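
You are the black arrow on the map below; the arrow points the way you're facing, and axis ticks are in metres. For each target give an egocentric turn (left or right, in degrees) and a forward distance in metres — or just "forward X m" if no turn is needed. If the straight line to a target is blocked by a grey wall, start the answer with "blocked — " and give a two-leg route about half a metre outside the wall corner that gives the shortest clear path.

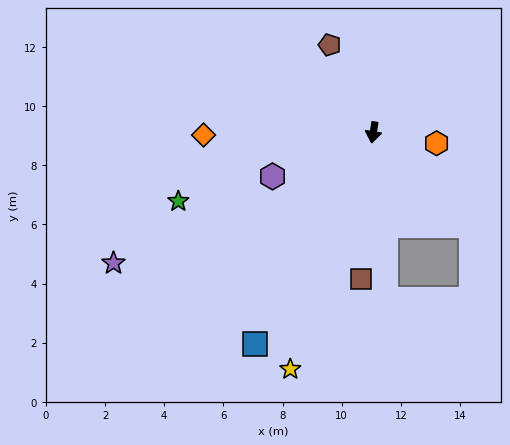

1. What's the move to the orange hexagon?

turn left 89°, forward 2.2 m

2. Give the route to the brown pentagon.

turn right 145°, forward 3.3 m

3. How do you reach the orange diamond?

turn right 80°, forward 5.7 m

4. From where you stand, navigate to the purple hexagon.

turn right 57°, forward 3.7 m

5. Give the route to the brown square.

turn left 4°, forward 5.0 m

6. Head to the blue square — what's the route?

turn right 20°, forward 8.2 m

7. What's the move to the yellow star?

turn right 10°, forward 8.5 m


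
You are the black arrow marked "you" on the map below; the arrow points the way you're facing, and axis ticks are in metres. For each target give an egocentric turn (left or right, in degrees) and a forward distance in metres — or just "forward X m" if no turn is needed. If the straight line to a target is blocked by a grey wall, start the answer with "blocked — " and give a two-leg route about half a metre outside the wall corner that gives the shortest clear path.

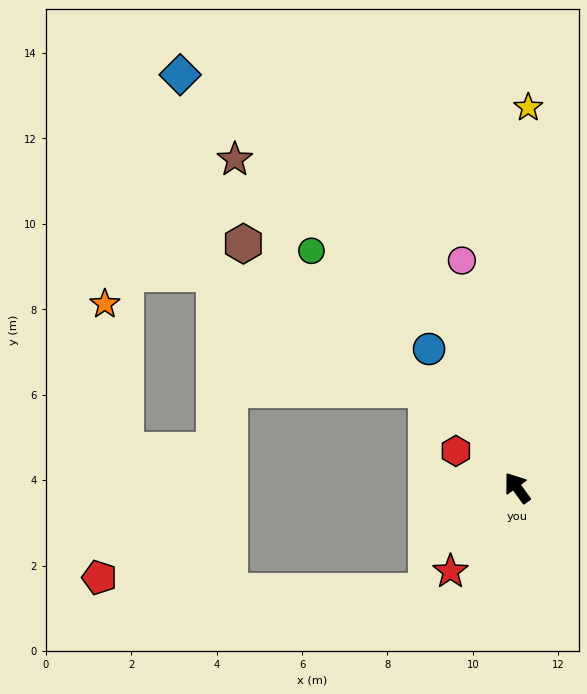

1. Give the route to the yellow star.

turn right 38°, forward 8.9 m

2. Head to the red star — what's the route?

turn left 106°, forward 2.5 m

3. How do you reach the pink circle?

turn right 22°, forward 5.5 m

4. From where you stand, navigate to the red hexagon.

turn left 23°, forward 1.7 m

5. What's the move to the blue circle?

turn right 3°, forward 3.8 m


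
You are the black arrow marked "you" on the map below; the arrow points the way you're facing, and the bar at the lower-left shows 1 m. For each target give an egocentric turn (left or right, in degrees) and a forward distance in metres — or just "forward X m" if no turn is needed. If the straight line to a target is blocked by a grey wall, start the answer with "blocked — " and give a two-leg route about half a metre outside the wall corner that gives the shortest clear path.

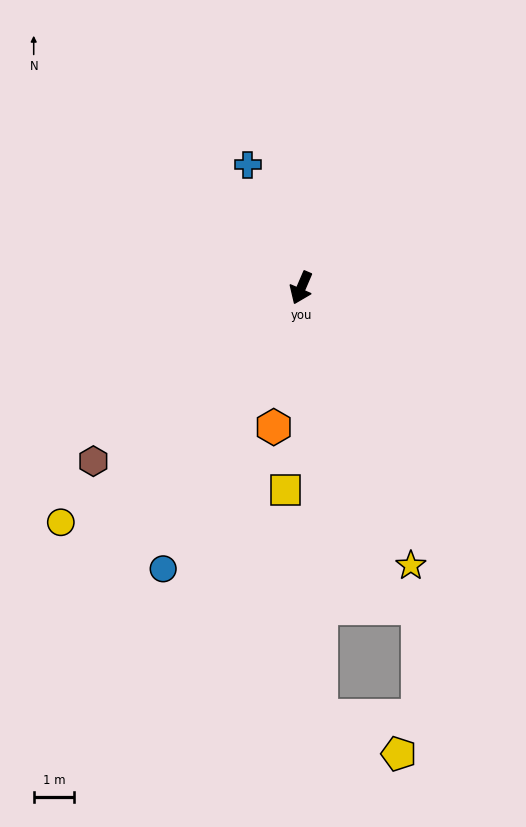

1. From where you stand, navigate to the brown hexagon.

turn right 27°, forward 6.6 m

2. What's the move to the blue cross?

turn right 133°, forward 3.3 m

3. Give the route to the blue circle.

turn right 3°, forward 7.7 m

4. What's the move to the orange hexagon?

turn left 12°, forward 3.5 m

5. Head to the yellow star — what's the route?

turn left 45°, forward 7.3 m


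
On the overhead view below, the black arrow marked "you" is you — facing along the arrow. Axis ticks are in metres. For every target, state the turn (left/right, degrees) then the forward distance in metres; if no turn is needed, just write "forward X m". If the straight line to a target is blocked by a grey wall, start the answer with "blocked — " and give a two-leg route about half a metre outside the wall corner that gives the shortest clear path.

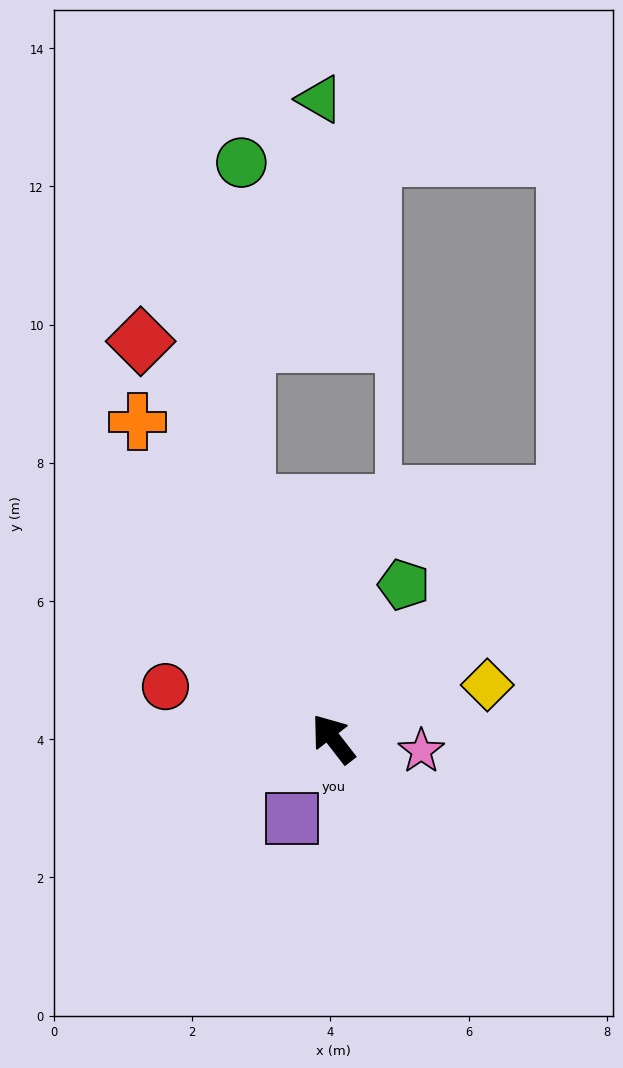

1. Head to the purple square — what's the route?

turn left 115°, forward 1.3 m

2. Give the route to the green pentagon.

turn right 62°, forward 2.5 m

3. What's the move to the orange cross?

turn right 6°, forward 5.4 m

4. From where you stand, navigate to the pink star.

turn right 136°, forward 1.3 m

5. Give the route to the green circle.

blocked — turn right 17°, forward 3.6 m, then turn right 20°, forward 4.9 m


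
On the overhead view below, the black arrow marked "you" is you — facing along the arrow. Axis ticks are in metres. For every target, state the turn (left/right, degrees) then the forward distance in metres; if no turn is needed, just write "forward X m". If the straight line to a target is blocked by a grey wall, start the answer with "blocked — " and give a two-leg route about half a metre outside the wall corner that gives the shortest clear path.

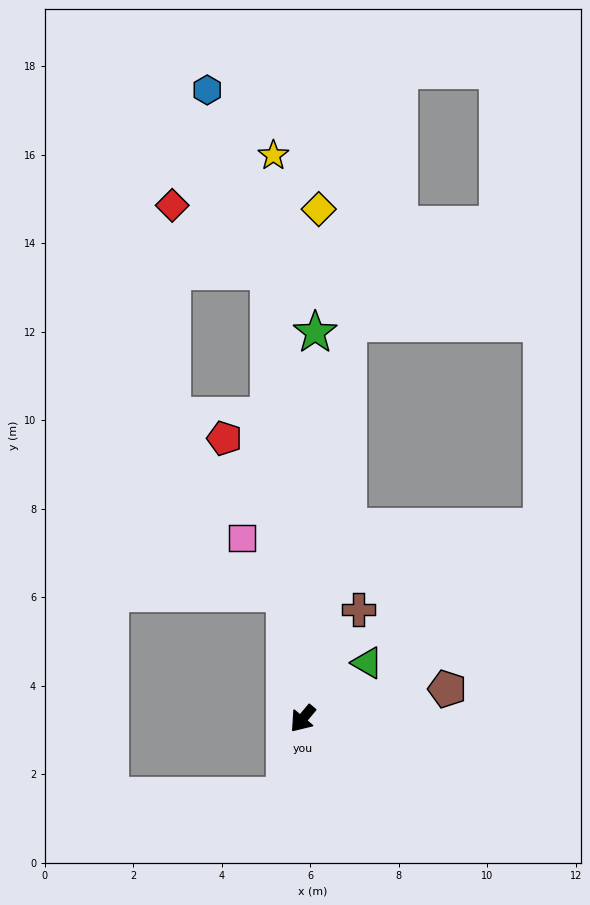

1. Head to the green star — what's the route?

turn right 142°, forward 8.7 m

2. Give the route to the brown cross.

turn right 167°, forward 2.8 m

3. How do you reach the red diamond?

blocked — turn right 136°, forward 10.1 m, then turn left 52°, forward 2.6 m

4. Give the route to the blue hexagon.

blocked — turn right 136°, forward 10.1 m, then turn left 15°, forward 4.3 m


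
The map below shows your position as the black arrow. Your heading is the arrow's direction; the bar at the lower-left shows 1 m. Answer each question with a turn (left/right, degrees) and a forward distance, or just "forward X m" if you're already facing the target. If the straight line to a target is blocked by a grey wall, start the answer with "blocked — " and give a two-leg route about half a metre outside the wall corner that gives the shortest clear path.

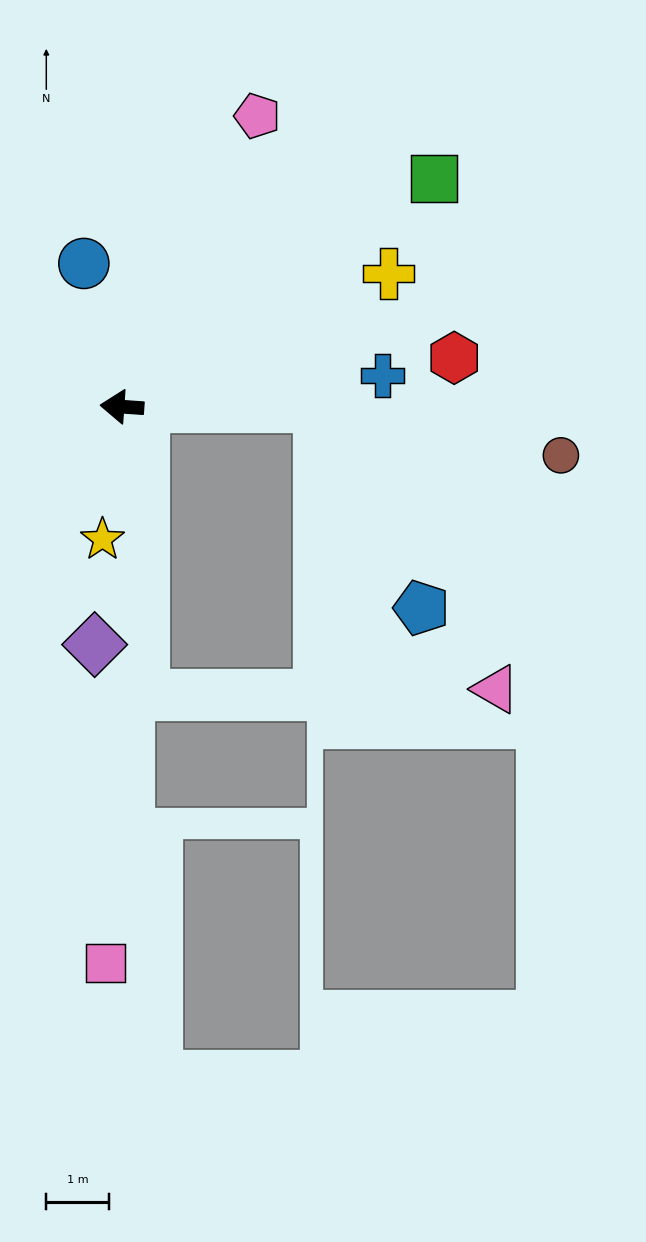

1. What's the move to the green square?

turn right 140°, forward 6.2 m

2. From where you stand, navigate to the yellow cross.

turn right 149°, forward 4.8 m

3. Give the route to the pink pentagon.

turn right 111°, forward 5.2 m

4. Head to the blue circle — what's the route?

turn right 71°, forward 2.4 m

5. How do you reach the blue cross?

turn right 169°, forward 4.2 m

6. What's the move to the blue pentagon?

blocked — turn right 176°, forward 3.2 m, then turn right 63°, forward 3.6 m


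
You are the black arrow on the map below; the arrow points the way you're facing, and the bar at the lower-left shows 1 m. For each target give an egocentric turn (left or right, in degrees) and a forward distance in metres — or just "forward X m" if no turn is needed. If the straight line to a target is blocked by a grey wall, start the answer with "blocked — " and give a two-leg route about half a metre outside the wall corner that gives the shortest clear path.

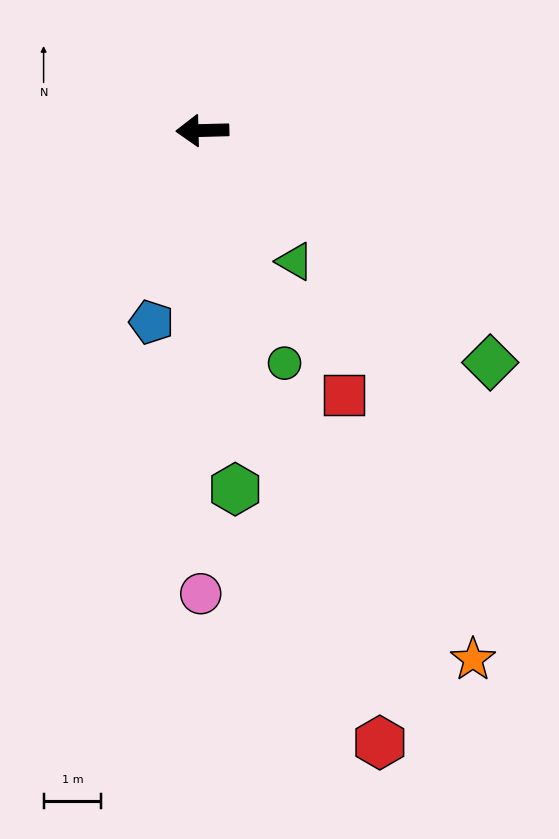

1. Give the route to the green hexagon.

turn left 94°, forward 6.2 m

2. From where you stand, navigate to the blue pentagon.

turn left 74°, forward 3.4 m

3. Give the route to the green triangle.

turn left 124°, forward 2.8 m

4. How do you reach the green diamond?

turn left 140°, forward 6.4 m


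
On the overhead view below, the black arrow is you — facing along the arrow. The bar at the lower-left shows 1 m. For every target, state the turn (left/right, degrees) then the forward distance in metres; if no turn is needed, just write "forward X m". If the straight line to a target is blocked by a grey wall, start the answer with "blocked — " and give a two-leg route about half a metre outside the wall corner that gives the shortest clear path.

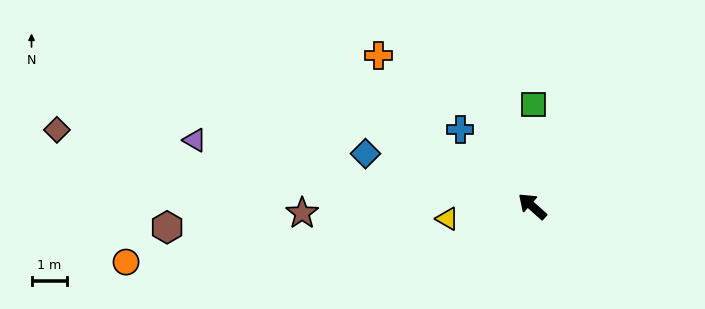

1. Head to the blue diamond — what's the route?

turn left 24°, forward 4.9 m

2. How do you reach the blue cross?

turn right 5°, forward 3.0 m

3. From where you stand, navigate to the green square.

turn right 49°, forward 2.9 m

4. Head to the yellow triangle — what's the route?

turn left 50°, forward 2.4 m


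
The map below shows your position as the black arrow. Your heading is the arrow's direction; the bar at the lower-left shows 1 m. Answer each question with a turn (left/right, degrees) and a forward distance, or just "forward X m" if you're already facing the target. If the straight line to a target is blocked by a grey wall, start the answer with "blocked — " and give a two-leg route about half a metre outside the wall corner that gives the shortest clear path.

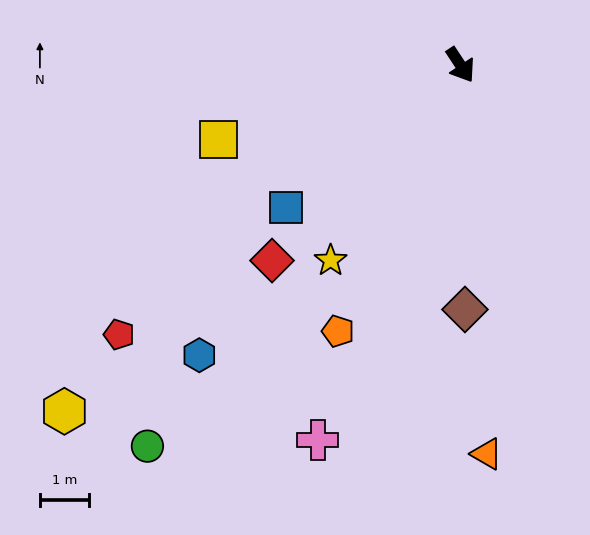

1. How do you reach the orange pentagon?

turn right 58°, forward 6.0 m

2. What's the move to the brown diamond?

turn right 32°, forward 5.0 m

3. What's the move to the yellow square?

turn right 106°, forward 5.2 m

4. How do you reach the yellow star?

turn right 67°, forward 4.8 m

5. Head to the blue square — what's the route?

turn right 84°, forward 4.6 m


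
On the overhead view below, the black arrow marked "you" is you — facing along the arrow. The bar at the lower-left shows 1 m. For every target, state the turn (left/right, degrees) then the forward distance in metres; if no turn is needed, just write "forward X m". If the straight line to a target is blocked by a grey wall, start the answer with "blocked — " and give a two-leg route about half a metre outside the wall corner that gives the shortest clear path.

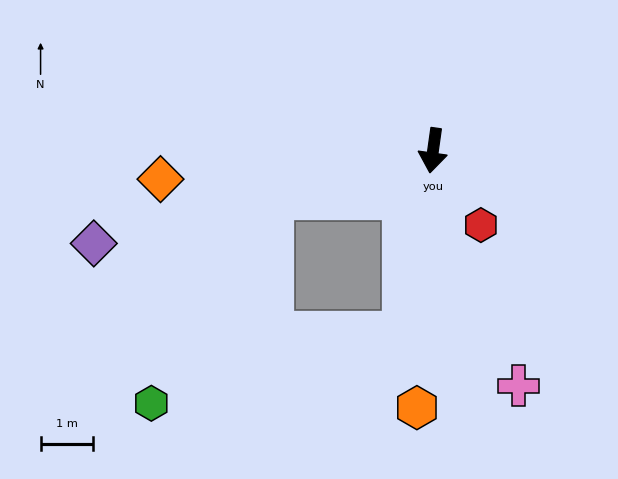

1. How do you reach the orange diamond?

turn right 76°, forward 5.2 m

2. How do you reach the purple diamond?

turn right 67°, forward 6.7 m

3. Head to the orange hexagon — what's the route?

turn left 4°, forward 4.9 m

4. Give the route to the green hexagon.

blocked — turn right 66°, forward 3.2 m, then turn left 44°, forward 4.5 m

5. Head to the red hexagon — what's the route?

turn left 41°, forward 1.7 m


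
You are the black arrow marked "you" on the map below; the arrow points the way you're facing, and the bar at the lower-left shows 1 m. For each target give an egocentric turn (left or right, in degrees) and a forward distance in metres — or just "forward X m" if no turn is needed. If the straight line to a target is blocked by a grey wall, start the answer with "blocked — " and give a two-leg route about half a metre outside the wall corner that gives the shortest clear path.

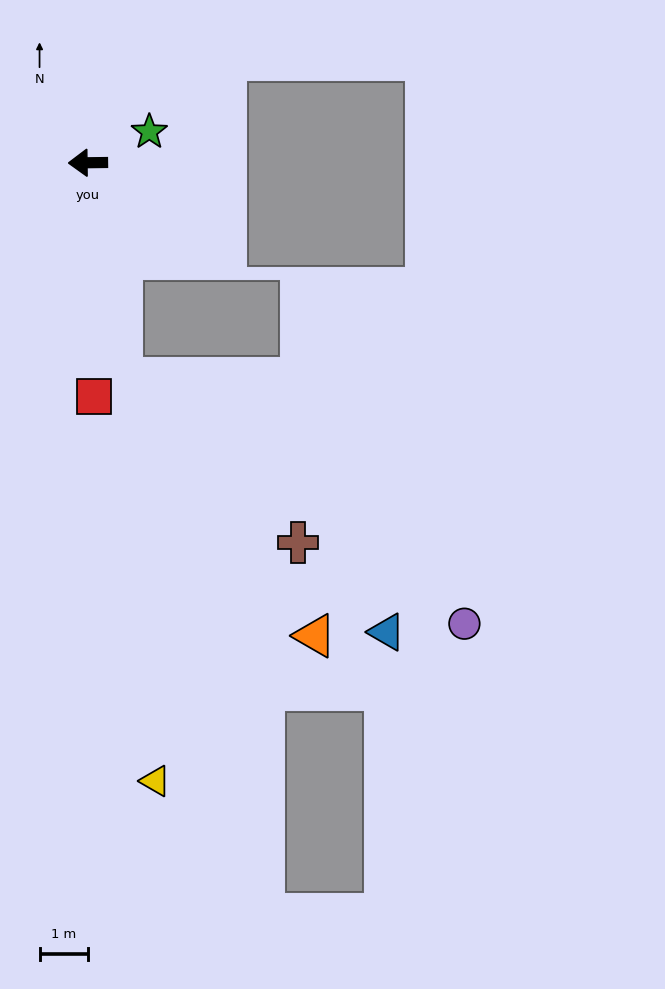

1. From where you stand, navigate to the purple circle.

blocked — turn left 98°, forward 4.5 m, then turn left 46°, forward 8.7 m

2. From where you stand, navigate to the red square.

turn left 91°, forward 4.8 m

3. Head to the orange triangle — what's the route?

blocked — turn left 98°, forward 4.5 m, then turn left 28°, forward 6.6 m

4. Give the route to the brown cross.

blocked — turn left 98°, forward 4.5 m, then turn left 38°, forward 5.0 m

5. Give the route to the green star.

turn right 154°, forward 1.4 m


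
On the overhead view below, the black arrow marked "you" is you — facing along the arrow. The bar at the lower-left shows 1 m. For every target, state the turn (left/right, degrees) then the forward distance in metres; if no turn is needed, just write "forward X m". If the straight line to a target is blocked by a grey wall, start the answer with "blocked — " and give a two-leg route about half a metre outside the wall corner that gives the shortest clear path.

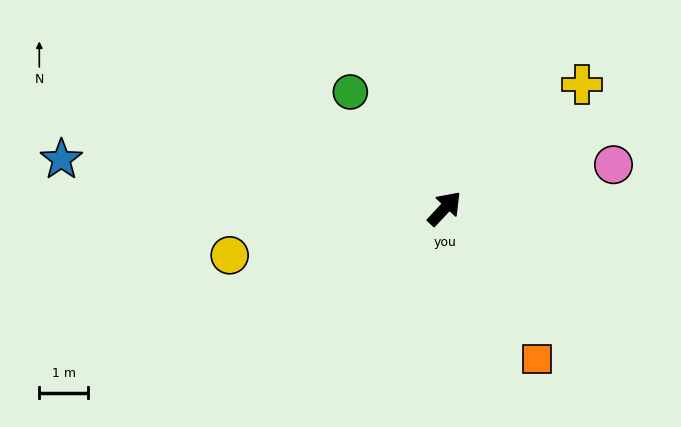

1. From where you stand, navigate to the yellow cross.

turn right 5°, forward 3.8 m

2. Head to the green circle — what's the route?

turn left 82°, forward 3.1 m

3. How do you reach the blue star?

turn left 126°, forward 7.9 m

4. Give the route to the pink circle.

turn right 32°, forward 3.6 m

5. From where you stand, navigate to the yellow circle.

turn left 145°, forward 4.5 m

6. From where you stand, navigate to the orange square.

turn right 105°, forward 3.6 m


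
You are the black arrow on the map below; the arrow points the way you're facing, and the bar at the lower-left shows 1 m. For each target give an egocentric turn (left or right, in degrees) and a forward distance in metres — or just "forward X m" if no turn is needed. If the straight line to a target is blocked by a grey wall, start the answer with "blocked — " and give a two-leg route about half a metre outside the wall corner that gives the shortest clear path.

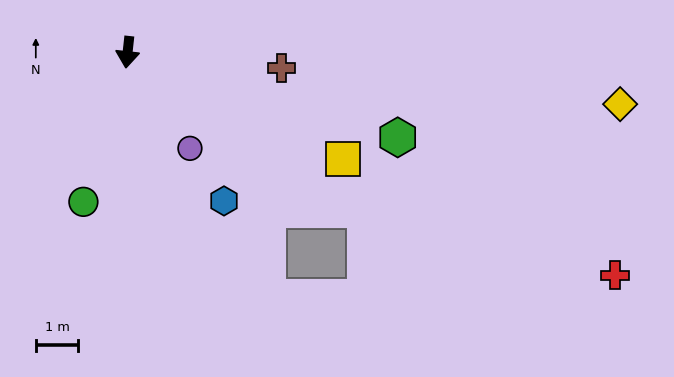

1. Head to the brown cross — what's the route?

turn left 90°, forward 3.6 m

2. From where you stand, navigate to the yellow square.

turn left 70°, forward 5.7 m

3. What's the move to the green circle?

turn right 10°, forward 3.7 m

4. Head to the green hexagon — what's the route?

turn left 79°, forward 6.7 m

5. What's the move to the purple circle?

turn left 39°, forward 2.7 m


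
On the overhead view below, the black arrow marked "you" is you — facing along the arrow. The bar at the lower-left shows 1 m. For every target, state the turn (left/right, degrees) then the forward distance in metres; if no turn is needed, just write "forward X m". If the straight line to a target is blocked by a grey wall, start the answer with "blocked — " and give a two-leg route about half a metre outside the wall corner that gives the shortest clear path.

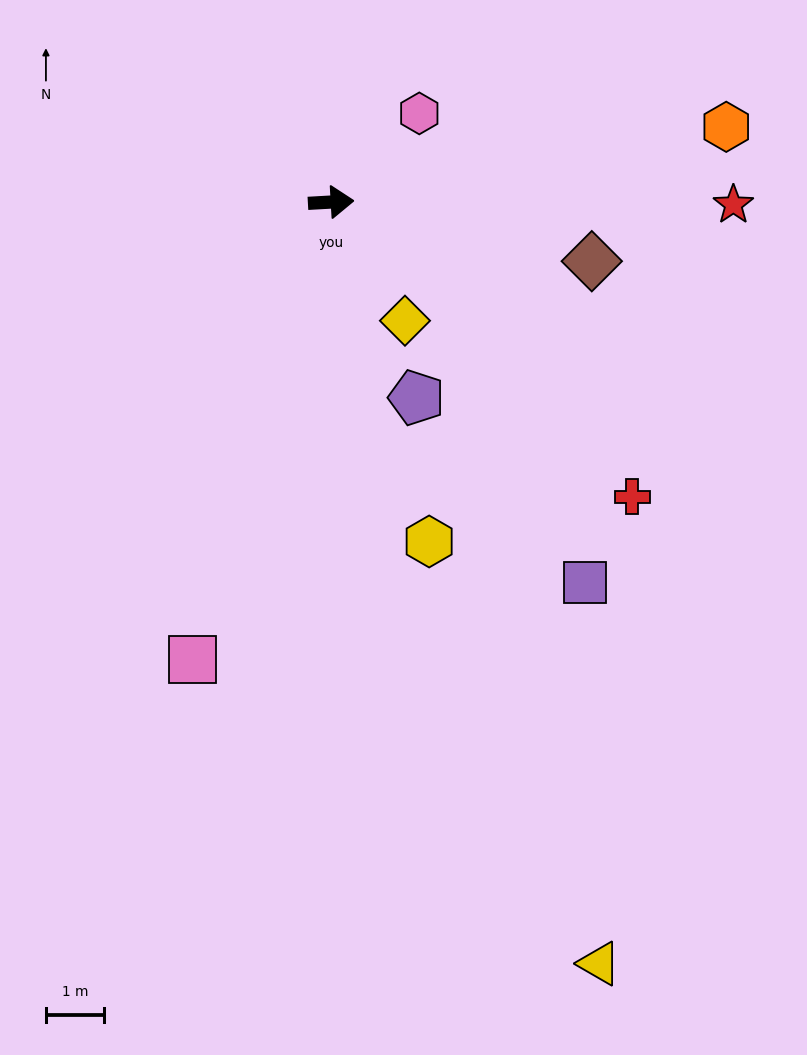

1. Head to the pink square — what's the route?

turn right 110°, forward 8.2 m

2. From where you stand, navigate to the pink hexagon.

turn left 42°, forward 2.1 m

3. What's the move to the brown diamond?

turn right 16°, forward 4.6 m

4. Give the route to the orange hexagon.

turn left 8°, forward 6.9 m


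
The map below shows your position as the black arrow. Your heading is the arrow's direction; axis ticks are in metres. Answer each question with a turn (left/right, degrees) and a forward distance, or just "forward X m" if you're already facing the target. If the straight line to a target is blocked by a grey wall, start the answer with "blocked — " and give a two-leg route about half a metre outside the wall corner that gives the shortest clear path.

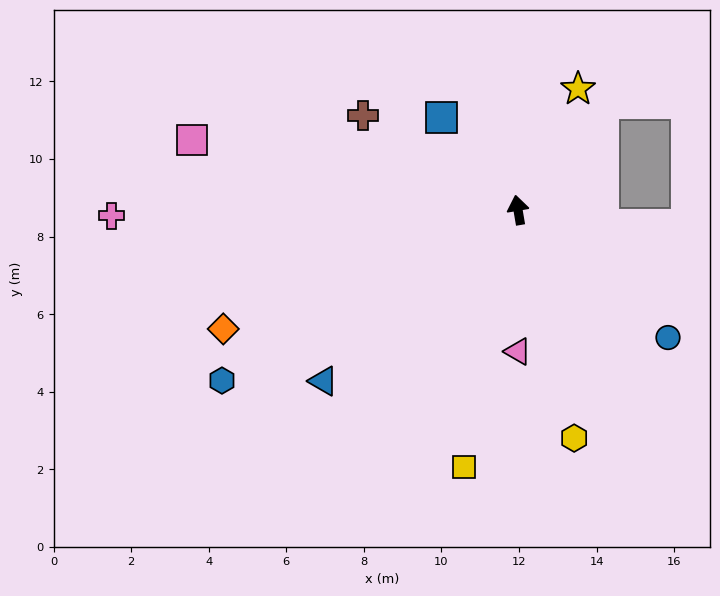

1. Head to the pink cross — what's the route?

turn left 81°, forward 10.5 m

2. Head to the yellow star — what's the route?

turn right 36°, forward 3.5 m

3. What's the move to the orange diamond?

turn left 102°, forward 8.2 m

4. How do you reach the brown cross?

turn left 49°, forward 4.7 m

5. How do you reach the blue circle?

turn right 140°, forward 5.1 m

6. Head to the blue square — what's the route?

turn left 30°, forward 3.1 m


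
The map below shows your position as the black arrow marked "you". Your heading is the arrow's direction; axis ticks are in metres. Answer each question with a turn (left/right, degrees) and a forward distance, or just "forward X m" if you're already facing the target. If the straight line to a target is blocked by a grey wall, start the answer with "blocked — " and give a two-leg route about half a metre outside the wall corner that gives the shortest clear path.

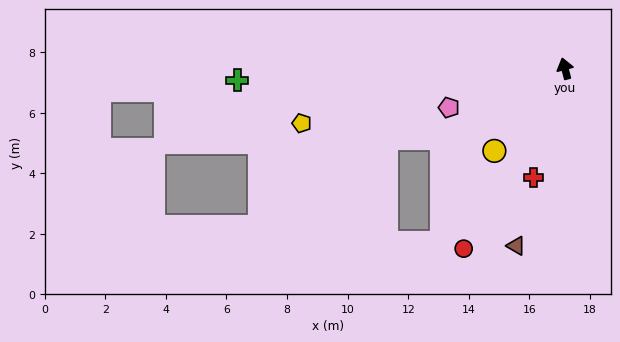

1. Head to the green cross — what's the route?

turn left 77°, forward 10.8 m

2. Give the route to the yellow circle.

turn left 125°, forward 3.6 m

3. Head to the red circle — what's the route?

turn left 136°, forward 6.8 m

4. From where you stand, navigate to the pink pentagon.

turn left 94°, forward 4.0 m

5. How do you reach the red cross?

turn left 149°, forward 3.7 m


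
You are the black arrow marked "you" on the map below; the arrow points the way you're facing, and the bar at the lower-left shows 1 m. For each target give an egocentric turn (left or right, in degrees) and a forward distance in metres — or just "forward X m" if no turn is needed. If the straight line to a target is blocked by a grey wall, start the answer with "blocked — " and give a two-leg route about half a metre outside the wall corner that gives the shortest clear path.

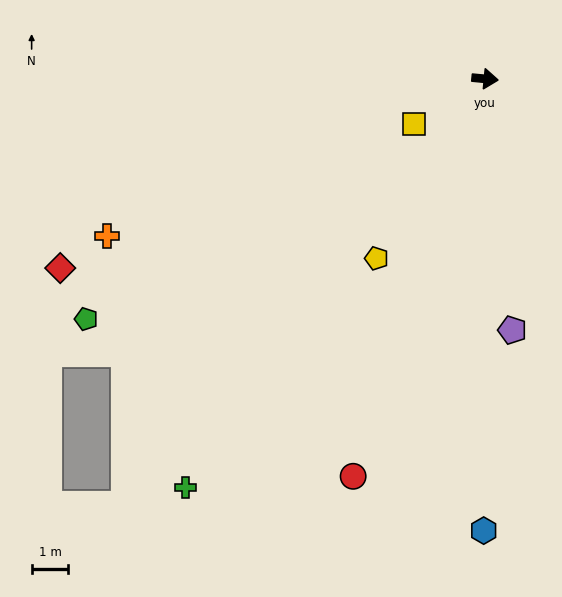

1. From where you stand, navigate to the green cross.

turn right 121°, forward 13.8 m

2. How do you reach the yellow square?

turn right 142°, forward 2.3 m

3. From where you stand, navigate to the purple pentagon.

turn right 78°, forward 6.9 m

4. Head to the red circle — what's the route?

turn right 103°, forward 11.4 m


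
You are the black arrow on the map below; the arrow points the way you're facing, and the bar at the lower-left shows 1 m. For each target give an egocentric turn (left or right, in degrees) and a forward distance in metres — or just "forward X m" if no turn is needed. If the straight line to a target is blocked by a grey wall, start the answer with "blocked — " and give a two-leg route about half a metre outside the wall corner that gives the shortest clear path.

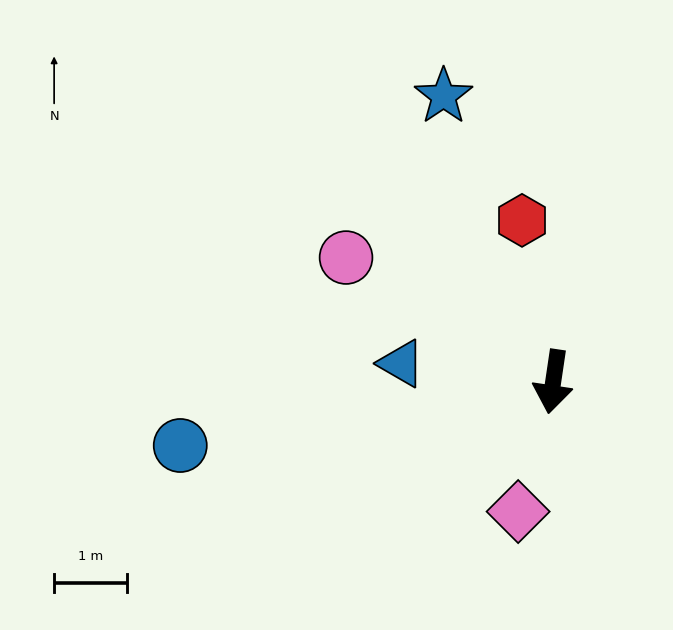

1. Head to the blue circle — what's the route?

turn right 72°, forward 5.2 m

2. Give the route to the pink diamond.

turn right 7°, forward 1.8 m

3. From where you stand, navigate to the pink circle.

turn right 113°, forward 3.3 m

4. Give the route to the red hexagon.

turn right 161°, forward 2.3 m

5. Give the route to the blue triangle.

turn right 88°, forward 2.1 m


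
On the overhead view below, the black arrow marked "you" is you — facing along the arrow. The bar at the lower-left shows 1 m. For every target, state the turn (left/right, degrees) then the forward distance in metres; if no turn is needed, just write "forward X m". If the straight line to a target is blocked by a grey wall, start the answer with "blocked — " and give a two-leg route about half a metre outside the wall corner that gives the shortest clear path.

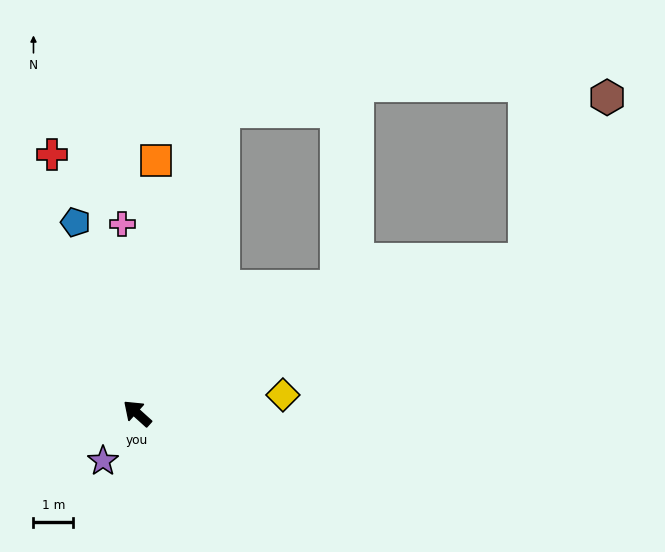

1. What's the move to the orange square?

turn right 52°, forward 6.4 m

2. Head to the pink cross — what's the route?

turn right 43°, forward 4.8 m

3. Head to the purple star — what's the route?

turn left 96°, forward 1.5 m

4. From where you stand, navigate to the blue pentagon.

turn right 30°, forward 5.1 m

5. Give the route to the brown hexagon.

blocked — turn right 116°, forward 10.5 m, then turn left 41°, forward 4.6 m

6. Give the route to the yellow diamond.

turn right 131°, forward 3.7 m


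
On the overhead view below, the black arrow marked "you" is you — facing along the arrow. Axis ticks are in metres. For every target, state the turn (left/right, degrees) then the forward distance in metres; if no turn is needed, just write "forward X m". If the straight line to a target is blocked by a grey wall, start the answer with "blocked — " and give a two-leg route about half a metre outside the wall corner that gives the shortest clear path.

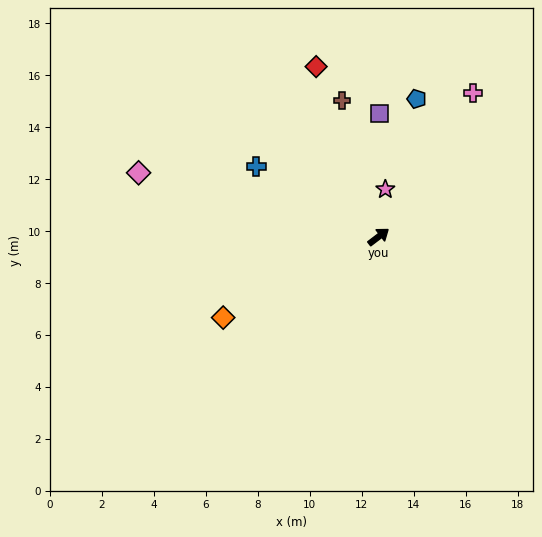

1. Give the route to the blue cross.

turn left 113°, forward 5.4 m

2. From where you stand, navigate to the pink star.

turn left 45°, forward 1.8 m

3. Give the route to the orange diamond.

turn left 170°, forward 6.7 m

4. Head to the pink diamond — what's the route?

turn left 128°, forward 9.6 m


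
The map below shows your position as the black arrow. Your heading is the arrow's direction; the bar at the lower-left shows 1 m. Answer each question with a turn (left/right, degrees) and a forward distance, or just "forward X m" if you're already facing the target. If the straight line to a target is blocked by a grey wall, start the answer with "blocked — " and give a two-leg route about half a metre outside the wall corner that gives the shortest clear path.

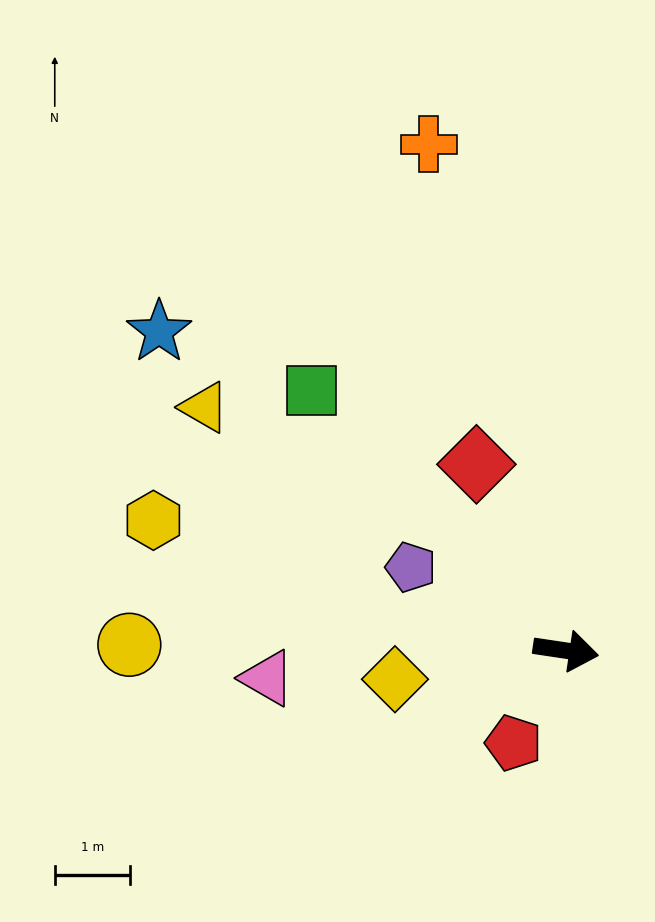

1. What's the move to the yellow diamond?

turn right 162°, forward 2.3 m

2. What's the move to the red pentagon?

turn right 111°, forward 1.4 m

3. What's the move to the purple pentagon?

turn left 160°, forward 2.3 m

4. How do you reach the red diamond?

turn left 124°, forward 2.7 m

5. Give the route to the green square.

turn left 143°, forward 4.8 m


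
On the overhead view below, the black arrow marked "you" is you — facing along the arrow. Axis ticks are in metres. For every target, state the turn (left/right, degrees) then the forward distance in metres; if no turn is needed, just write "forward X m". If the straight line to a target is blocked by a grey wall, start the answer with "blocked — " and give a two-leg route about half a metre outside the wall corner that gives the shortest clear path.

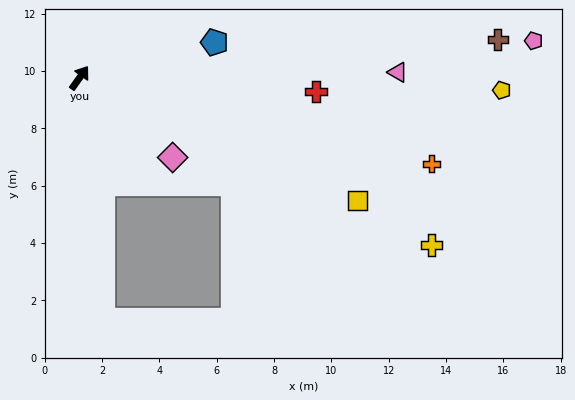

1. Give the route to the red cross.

turn right 58°, forward 8.3 m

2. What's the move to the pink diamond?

turn right 95°, forward 4.3 m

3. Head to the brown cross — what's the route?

turn right 49°, forward 14.6 m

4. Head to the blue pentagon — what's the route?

turn right 40°, forward 4.9 m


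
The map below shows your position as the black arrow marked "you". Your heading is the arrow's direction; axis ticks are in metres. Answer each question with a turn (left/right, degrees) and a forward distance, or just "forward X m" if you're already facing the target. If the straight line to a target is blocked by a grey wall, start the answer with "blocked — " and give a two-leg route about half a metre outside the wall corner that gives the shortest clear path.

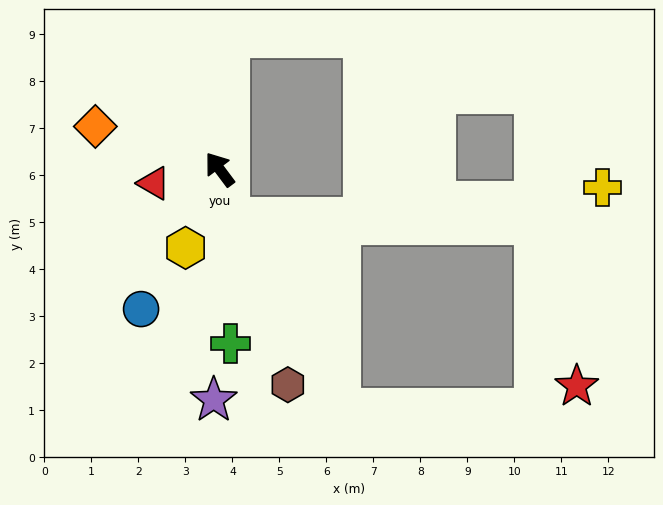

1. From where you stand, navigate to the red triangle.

turn left 65°, forward 1.4 m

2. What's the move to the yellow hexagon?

turn left 120°, forward 1.8 m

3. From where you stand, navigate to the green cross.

turn left 147°, forward 3.7 m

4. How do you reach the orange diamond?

turn left 34°, forward 2.8 m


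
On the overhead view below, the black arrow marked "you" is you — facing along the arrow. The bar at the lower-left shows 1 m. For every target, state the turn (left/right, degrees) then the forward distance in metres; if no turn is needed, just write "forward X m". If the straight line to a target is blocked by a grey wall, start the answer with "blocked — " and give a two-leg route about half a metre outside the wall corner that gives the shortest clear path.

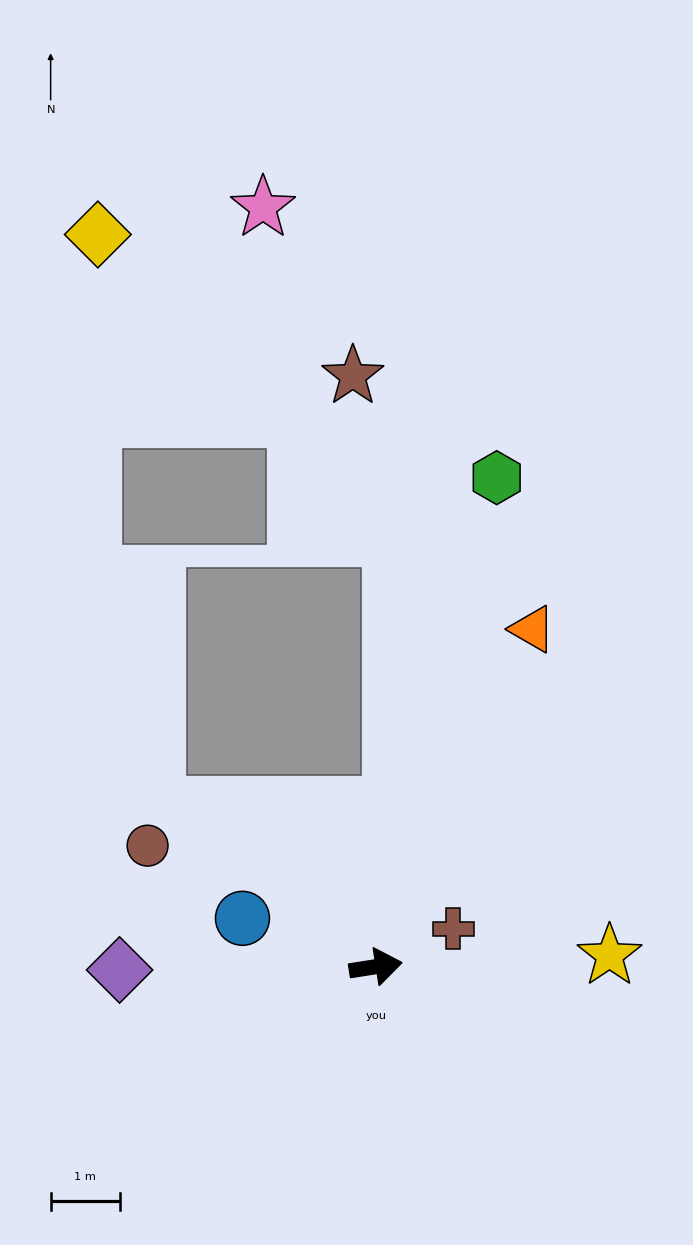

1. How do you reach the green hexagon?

turn left 67°, forward 7.3 m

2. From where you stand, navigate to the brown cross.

turn left 17°, forward 1.2 m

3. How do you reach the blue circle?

turn left 151°, forward 2.1 m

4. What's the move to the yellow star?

turn right 6°, forward 3.4 m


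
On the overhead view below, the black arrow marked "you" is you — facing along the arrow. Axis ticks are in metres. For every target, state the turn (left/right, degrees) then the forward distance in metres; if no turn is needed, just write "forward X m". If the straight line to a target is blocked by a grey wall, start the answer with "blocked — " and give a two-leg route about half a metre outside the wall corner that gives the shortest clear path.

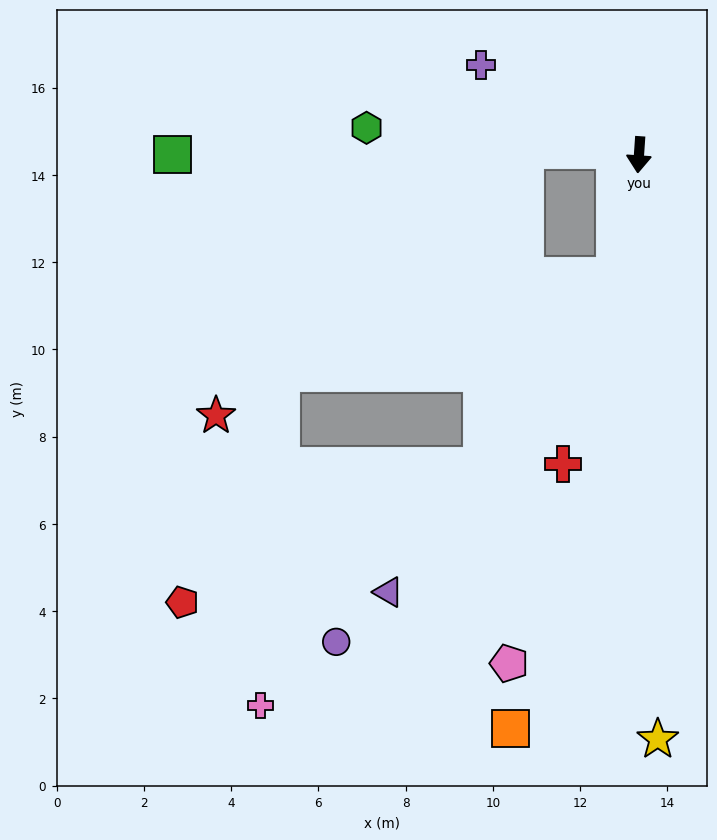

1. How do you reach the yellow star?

turn left 6°, forward 13.4 m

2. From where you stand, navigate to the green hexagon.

turn right 92°, forward 6.3 m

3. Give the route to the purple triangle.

blocked — turn right 7°, forward 2.8 m, then turn right 25°, forward 8.9 m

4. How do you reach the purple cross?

turn right 116°, forward 4.2 m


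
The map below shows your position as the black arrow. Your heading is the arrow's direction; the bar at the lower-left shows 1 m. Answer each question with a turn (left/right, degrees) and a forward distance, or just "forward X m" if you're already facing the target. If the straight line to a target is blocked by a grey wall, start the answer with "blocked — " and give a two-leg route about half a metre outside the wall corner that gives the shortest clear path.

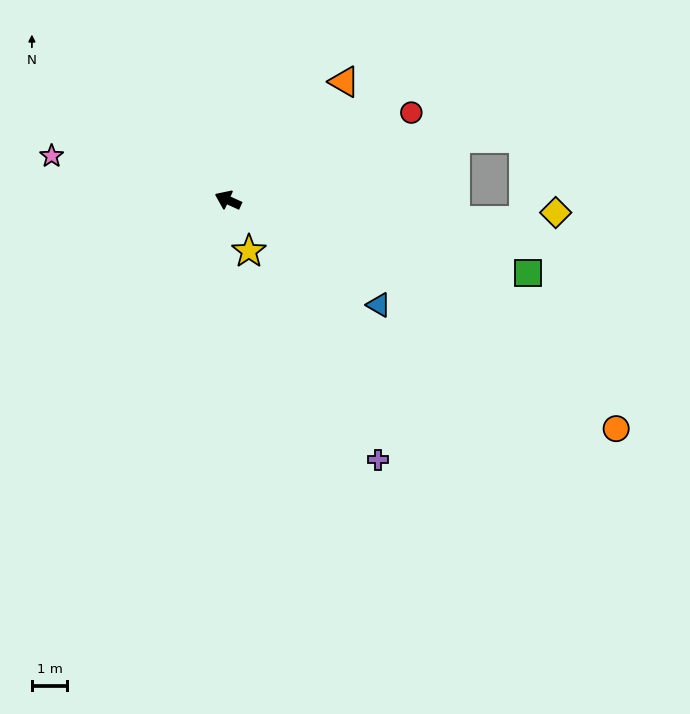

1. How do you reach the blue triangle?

turn left 170°, forward 5.2 m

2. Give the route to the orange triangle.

turn right 110°, forward 4.7 m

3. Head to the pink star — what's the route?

turn left 10°, forward 5.2 m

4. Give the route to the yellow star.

turn left 137°, forward 1.6 m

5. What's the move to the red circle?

turn right 130°, forward 5.8 m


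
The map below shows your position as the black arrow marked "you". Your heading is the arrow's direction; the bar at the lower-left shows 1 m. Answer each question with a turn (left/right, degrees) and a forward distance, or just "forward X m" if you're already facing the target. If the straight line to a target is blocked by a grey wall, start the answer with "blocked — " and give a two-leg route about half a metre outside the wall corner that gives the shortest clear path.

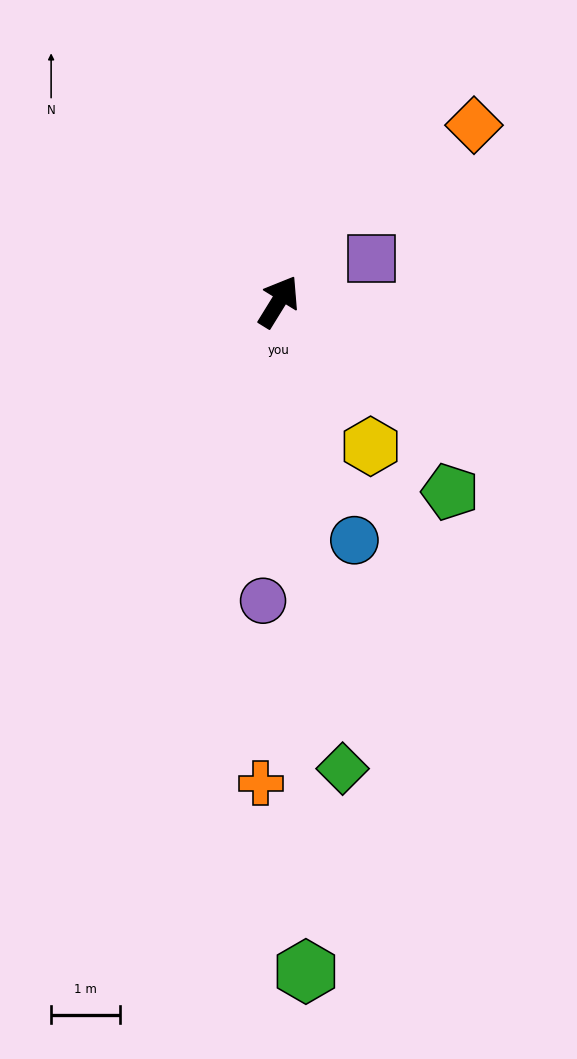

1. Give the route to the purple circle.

turn right 151°, forward 4.3 m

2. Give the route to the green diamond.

turn right 141°, forward 6.8 m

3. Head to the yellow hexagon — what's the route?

turn right 116°, forward 2.5 m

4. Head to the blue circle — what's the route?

turn right 131°, forward 3.6 m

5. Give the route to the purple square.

turn right 33°, forward 1.5 m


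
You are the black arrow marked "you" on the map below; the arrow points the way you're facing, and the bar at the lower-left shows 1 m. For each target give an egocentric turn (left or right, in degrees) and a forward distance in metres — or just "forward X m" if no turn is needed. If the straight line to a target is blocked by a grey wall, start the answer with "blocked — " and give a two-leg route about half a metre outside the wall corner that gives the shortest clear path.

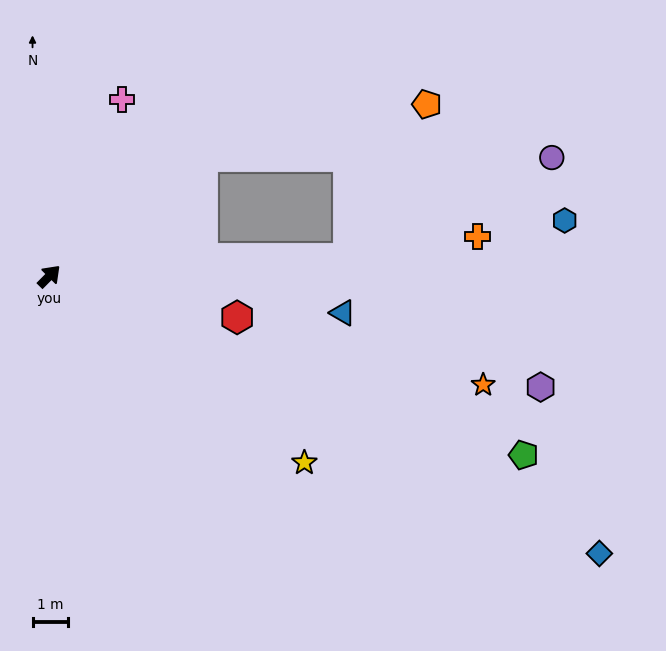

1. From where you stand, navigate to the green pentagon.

turn right 66°, forward 14.1 m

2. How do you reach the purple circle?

blocked — turn right 42°, forward 8.4 m, then turn left 23°, forward 6.3 m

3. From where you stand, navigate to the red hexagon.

turn right 58°, forward 5.4 m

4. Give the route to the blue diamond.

turn right 72°, forward 17.2 m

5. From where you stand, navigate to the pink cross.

turn left 22°, forward 5.3 m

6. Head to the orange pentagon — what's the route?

blocked — turn right 7°, forward 5.4 m, then turn right 25°, forward 6.4 m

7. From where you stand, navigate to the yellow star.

turn right 81°, forward 8.8 m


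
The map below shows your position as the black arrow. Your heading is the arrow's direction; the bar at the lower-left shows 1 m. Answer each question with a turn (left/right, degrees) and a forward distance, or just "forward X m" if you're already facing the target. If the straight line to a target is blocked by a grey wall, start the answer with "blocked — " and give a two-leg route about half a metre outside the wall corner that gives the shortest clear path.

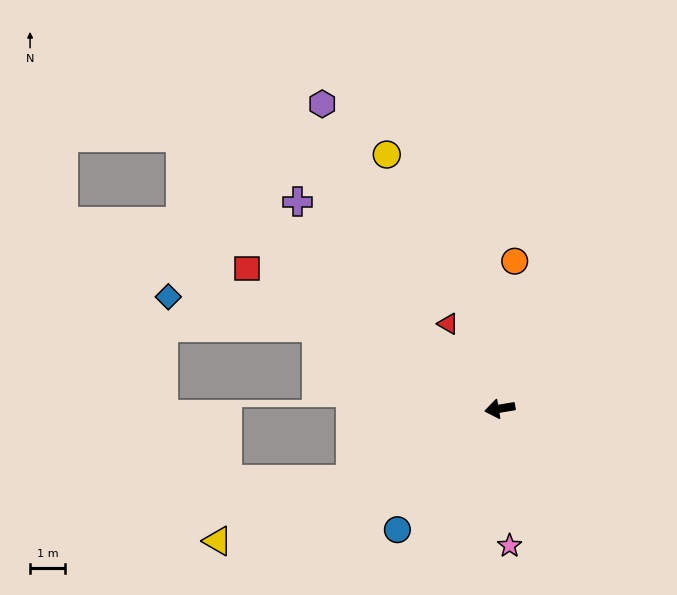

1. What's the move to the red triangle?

turn right 68°, forward 2.8 m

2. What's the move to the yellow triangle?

turn left 16°, forward 8.9 m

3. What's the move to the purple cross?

turn right 55°, forward 8.3 m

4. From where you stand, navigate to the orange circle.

turn right 105°, forward 4.2 m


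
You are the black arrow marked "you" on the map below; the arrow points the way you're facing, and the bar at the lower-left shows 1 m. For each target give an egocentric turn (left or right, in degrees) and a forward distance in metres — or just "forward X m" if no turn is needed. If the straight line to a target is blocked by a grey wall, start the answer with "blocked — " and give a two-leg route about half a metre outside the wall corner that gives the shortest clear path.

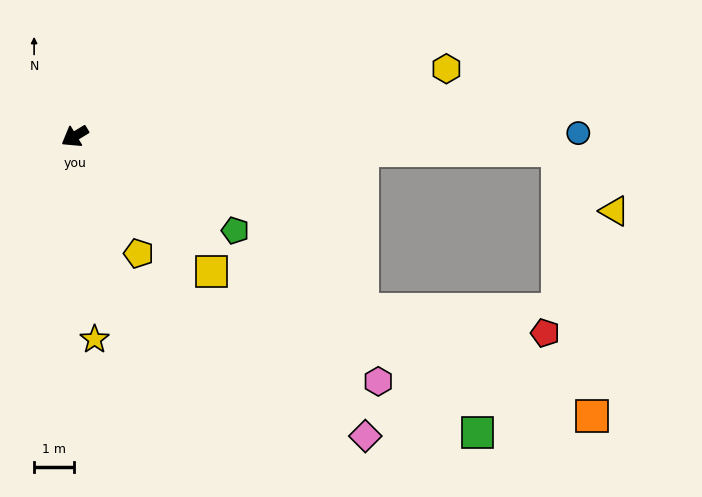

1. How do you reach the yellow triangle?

blocked — turn left 147°, forward 12.0 m, then turn right 45°, forward 2.1 m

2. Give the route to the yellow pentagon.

turn left 87°, forward 3.3 m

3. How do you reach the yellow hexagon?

turn left 159°, forward 9.4 m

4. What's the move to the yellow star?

turn left 64°, forward 5.1 m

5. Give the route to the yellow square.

turn left 104°, forward 4.8 m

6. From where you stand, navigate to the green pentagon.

turn left 118°, forward 4.6 m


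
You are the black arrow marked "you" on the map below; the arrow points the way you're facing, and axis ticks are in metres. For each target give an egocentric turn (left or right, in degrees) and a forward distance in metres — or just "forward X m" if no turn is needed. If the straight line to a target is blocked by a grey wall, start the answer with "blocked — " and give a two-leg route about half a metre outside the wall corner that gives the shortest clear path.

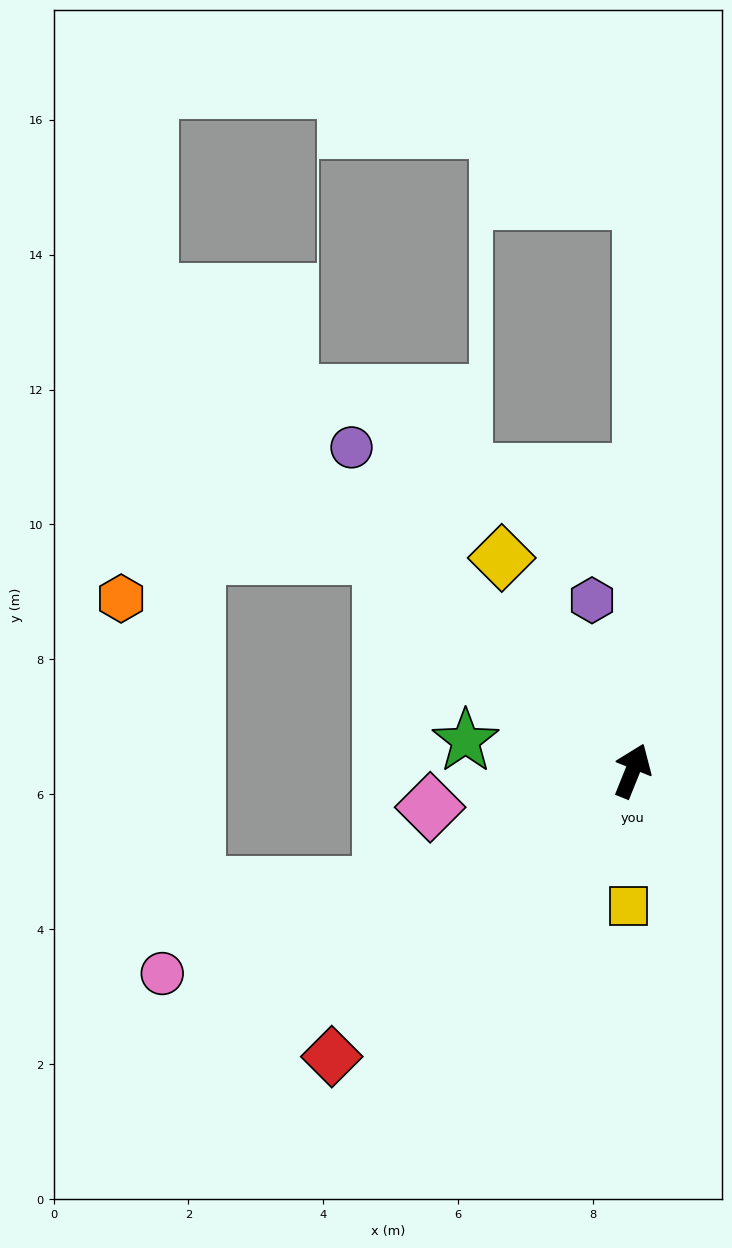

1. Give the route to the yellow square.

turn right 160°, forward 2.0 m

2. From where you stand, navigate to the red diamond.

turn left 155°, forward 6.2 m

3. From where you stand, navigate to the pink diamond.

turn left 122°, forward 3.0 m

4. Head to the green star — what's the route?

turn left 102°, forward 2.5 m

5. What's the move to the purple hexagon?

turn left 35°, forward 2.6 m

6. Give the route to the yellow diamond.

turn left 54°, forward 3.7 m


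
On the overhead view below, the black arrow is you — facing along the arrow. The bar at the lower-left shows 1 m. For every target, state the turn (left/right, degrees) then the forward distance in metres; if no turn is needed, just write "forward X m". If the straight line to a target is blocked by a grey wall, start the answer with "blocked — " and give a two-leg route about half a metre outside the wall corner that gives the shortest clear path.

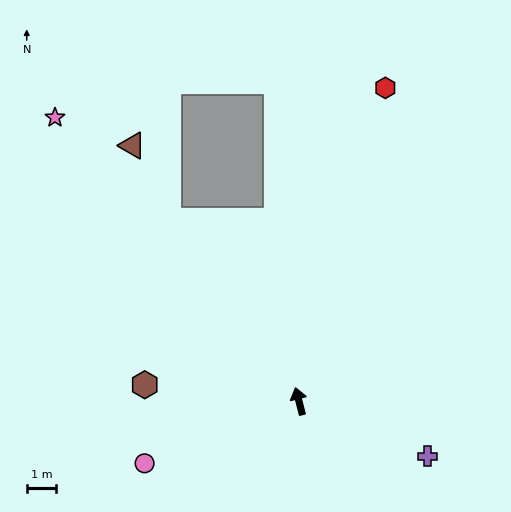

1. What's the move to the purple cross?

turn right 128°, forward 4.7 m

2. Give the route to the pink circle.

turn left 98°, forward 5.7 m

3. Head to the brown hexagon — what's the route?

turn left 70°, forward 5.3 m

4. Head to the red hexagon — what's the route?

turn right 30°, forward 11.0 m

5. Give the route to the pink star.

turn left 26°, forward 12.7 m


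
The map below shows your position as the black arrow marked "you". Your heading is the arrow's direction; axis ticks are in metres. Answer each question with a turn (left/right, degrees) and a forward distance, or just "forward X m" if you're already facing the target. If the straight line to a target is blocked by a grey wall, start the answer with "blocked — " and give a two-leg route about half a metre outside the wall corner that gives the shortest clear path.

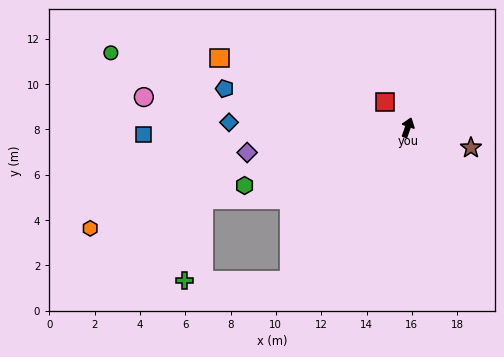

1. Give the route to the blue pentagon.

turn left 97°, forward 8.3 m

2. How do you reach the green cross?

blocked — turn left 161°, forward 8.5 m, then turn right 51°, forward 4.6 m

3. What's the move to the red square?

turn left 61°, forward 1.5 m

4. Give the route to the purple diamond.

turn left 118°, forward 7.2 m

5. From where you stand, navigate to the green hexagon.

turn left 129°, forward 7.6 m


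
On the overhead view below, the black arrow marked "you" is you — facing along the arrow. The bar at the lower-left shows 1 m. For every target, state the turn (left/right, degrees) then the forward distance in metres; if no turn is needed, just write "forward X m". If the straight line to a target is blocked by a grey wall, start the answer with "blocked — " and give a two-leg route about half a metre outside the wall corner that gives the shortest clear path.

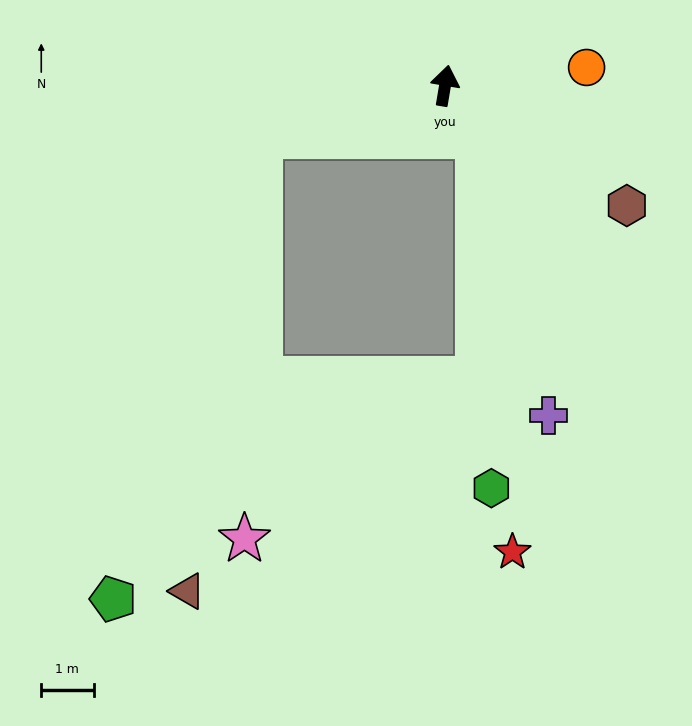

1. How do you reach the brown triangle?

blocked — turn left 115°, forward 3.7 m, then turn left 65°, forward 8.8 m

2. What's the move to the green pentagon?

blocked — turn left 115°, forward 3.7 m, then turn left 57°, forward 9.3 m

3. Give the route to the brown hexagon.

turn right 114°, forward 4.2 m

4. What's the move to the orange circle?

turn right 73°, forward 2.7 m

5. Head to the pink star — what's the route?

blocked — turn left 115°, forward 3.7 m, then turn left 72°, forward 7.7 m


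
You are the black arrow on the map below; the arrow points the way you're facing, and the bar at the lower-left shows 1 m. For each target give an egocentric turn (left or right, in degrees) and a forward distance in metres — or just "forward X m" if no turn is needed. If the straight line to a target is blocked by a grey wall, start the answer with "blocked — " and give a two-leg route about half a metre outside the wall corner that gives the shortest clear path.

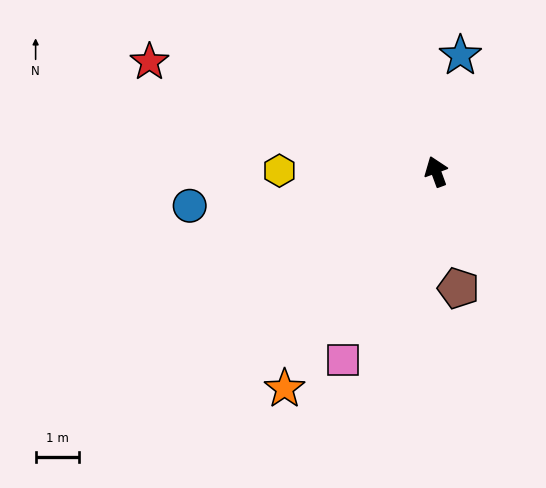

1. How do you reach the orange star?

turn left 125°, forward 6.1 m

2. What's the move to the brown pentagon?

turn left 171°, forward 2.7 m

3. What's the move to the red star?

turn left 49°, forward 7.1 m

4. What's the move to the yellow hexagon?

turn left 70°, forward 3.6 m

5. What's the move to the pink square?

turn left 134°, forward 4.8 m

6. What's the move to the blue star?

turn right 32°, forward 2.7 m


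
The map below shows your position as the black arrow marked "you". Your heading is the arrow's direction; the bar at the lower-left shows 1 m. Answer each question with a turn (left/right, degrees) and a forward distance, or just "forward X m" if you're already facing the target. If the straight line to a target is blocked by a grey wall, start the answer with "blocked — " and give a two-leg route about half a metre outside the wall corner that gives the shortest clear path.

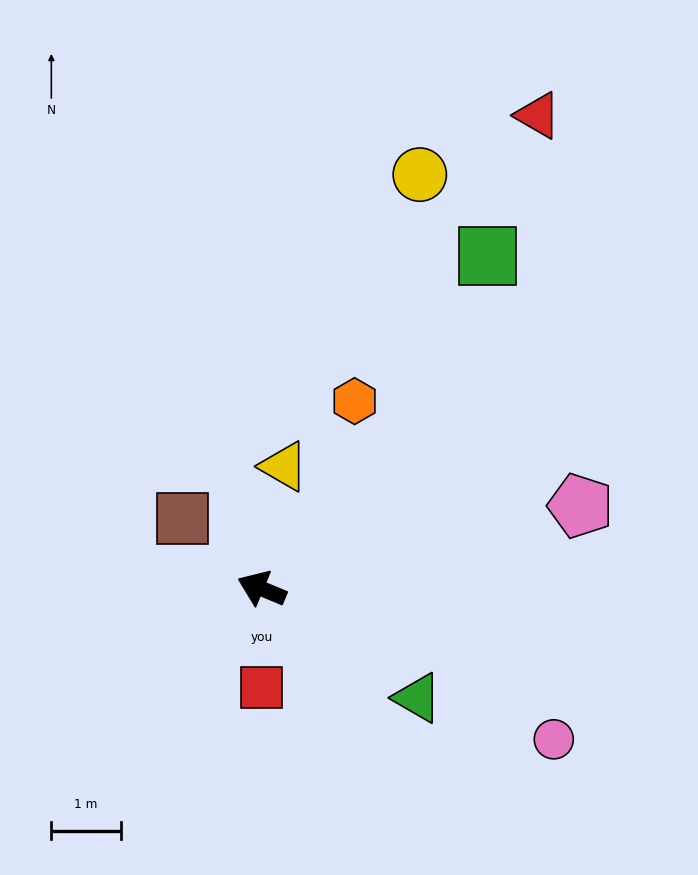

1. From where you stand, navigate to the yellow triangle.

turn right 78°, forward 1.8 m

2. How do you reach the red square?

turn left 113°, forward 1.4 m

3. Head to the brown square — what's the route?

turn right 19°, forward 1.5 m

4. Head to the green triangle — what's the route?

turn left 168°, forward 2.7 m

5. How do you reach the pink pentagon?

turn right 143°, forward 4.7 m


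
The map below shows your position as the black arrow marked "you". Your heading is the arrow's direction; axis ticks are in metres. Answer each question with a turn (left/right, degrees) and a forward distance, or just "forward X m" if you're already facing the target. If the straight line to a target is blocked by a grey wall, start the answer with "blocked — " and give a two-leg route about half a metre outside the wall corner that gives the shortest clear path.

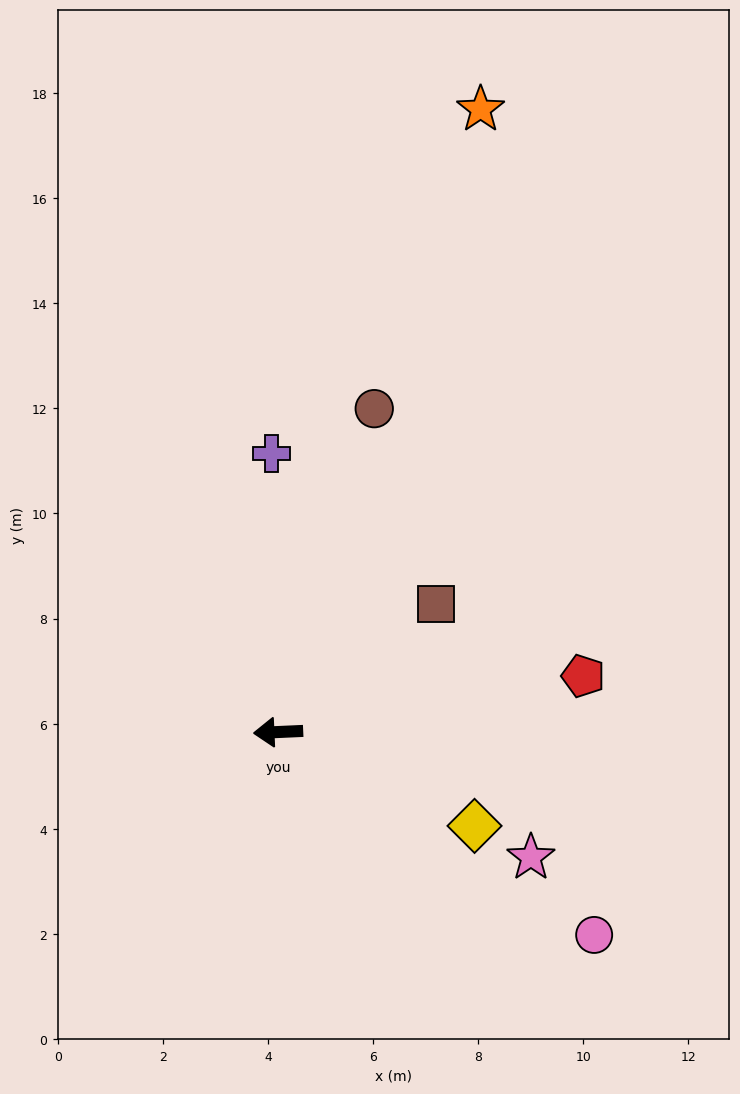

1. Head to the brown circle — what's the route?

turn right 109°, forward 6.4 m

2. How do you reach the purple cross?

turn right 91°, forward 5.3 m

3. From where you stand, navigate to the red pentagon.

turn right 172°, forward 5.9 m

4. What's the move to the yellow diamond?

turn left 152°, forward 4.1 m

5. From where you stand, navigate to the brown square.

turn right 144°, forward 3.9 m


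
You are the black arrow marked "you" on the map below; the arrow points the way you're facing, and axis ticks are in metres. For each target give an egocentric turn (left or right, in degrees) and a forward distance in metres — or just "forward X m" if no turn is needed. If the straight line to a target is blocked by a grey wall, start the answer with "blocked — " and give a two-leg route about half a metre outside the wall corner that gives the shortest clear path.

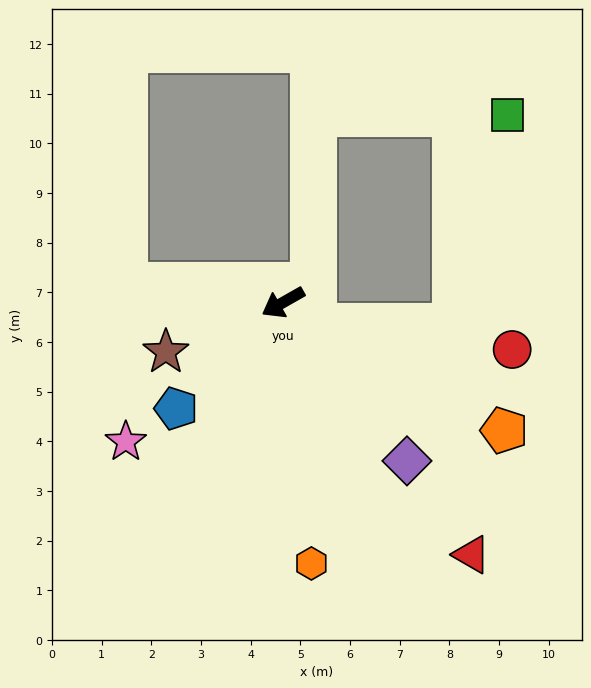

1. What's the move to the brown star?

turn right 7°, forward 2.6 m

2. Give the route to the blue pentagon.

turn left 15°, forward 3.0 m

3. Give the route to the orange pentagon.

turn left 120°, forward 5.1 m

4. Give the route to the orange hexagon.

turn left 67°, forward 5.3 m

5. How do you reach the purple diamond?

turn left 98°, forward 4.0 m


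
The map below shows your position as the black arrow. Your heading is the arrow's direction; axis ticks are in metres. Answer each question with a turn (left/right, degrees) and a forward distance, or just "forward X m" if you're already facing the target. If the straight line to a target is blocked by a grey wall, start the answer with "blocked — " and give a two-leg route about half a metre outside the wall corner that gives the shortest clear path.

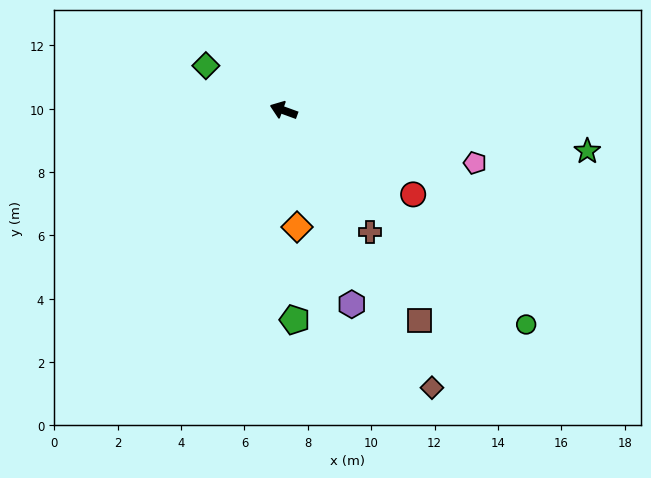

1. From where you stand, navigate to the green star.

turn right 168°, forward 9.7 m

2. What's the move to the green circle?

turn left 159°, forward 10.2 m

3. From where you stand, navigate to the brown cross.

turn left 145°, forward 4.7 m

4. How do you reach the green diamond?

turn right 10°, forward 2.8 m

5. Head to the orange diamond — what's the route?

turn left 117°, forward 3.7 m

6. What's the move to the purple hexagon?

turn left 129°, forward 6.5 m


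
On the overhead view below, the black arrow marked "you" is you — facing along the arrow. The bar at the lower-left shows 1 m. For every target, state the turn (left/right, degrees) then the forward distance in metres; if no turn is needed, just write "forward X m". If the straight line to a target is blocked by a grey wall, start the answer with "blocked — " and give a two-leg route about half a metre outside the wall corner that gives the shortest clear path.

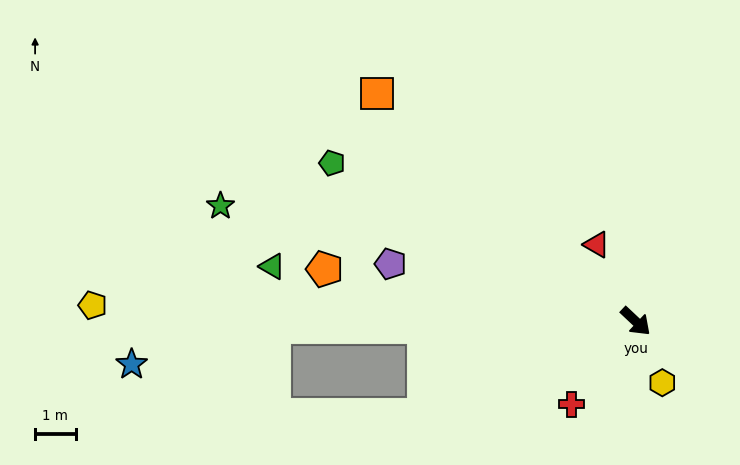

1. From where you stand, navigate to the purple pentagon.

turn right 150°, forward 6.2 m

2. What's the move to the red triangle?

turn left 160°, forward 2.1 m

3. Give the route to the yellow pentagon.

turn right 138°, forward 13.4 m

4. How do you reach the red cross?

turn right 85°, forward 2.6 m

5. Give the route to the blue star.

blocked — turn right 136°, forward 8.9 m, then turn left 14°, forward 3.6 m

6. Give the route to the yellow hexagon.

turn right 23°, forward 1.7 m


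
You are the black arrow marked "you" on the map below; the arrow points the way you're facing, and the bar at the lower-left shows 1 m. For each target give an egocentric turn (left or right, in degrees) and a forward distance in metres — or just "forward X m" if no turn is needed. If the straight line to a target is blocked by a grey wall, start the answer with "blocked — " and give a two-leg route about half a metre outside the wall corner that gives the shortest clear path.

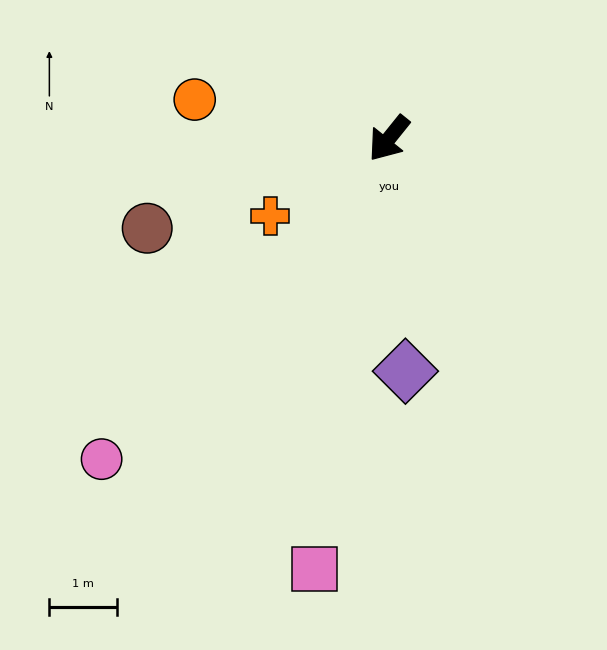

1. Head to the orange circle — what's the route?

turn right 63°, forward 2.9 m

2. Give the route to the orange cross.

turn right 18°, forward 2.1 m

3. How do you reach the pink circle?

turn right 3°, forward 6.4 m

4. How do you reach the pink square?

turn left 29°, forward 6.5 m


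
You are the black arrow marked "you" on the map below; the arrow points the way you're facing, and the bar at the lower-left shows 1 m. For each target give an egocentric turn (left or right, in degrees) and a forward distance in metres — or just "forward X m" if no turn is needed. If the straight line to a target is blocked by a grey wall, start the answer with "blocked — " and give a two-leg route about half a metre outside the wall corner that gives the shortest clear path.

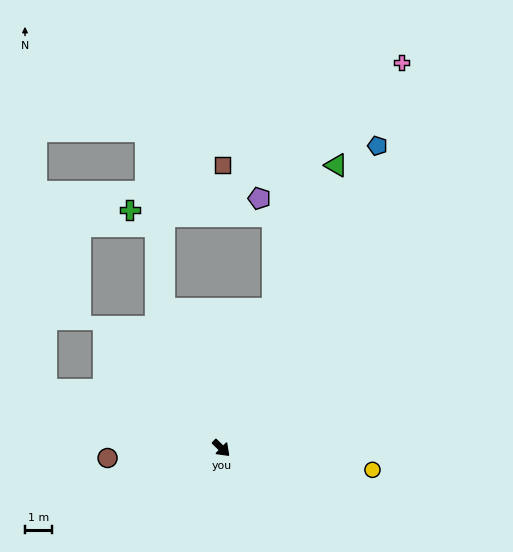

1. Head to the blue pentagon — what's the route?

turn left 107°, forward 12.6 m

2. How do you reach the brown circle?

turn right 131°, forward 4.2 m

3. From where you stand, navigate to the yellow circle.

turn left 36°, forward 5.7 m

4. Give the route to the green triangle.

turn left 112°, forward 11.3 m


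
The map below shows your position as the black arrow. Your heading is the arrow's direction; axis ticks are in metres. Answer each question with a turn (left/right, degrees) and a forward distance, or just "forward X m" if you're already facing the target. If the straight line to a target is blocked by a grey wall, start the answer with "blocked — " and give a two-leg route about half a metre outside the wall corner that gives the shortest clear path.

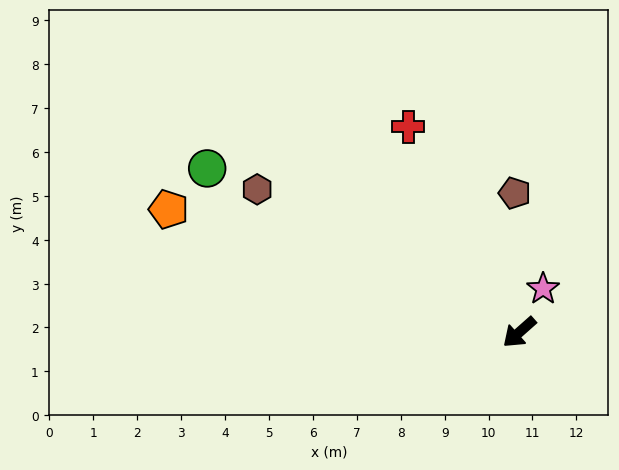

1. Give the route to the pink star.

turn right 160°, forward 1.1 m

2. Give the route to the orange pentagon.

turn right 61°, forward 8.5 m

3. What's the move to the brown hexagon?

turn right 70°, forward 6.8 m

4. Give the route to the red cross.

turn right 103°, forward 5.3 m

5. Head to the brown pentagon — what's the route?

turn right 130°, forward 3.2 m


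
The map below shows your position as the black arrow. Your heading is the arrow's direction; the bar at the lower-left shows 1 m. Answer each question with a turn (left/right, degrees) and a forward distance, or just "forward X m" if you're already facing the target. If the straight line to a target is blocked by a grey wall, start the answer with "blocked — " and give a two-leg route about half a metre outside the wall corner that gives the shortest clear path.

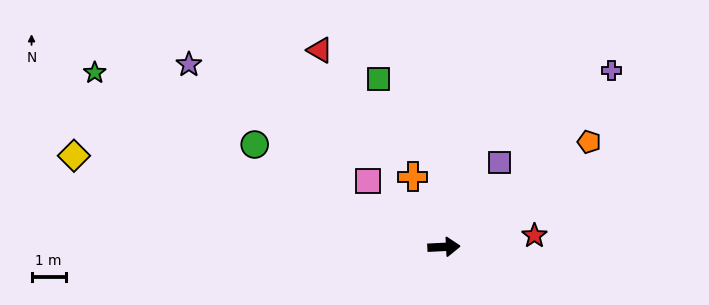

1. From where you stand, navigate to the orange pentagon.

turn left 33°, forward 5.2 m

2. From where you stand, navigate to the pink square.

turn left 136°, forward 2.9 m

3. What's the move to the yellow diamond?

turn left 163°, forward 11.1 m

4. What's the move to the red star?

turn left 4°, forward 2.7 m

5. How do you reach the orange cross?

turn left 111°, forward 2.2 m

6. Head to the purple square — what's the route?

turn left 54°, forward 2.9 m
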